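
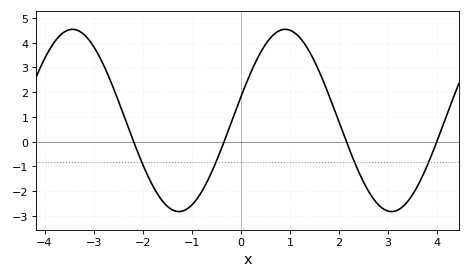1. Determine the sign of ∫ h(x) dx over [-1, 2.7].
positive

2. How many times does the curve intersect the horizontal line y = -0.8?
4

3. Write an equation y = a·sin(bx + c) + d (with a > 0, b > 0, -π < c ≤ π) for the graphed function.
y = 3.68sin(1.4x + 0.26) + 0.86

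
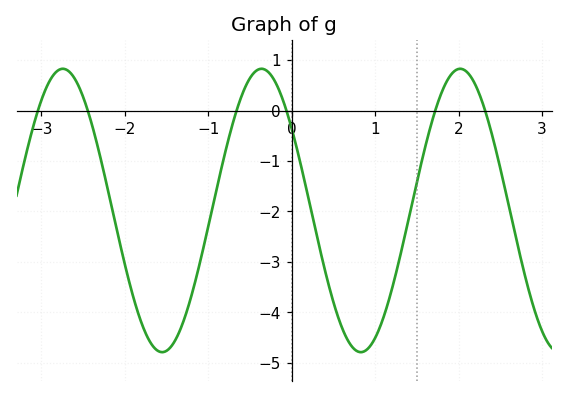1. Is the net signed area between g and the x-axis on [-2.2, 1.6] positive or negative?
negative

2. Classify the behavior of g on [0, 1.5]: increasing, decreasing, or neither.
neither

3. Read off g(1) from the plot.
-4.5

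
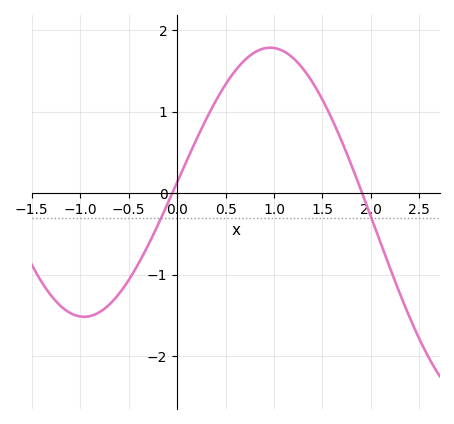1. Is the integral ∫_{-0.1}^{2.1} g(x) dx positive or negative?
positive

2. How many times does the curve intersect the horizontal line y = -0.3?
2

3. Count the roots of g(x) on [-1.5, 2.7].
2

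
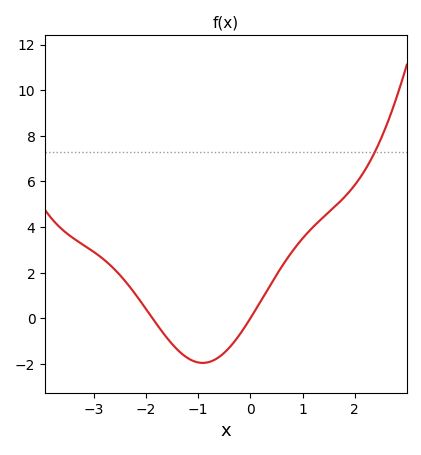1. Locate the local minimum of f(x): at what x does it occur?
-0.9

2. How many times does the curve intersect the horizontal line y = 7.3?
1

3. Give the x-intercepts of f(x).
-1.9, 0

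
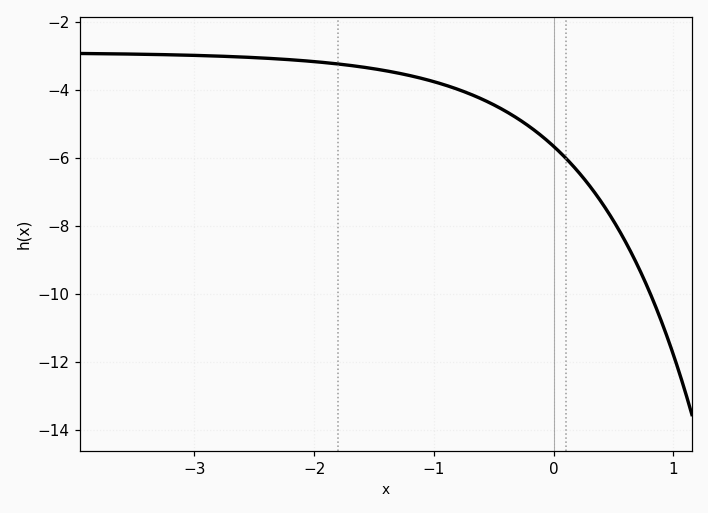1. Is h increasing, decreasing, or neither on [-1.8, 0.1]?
decreasing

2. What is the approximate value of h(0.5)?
-7.8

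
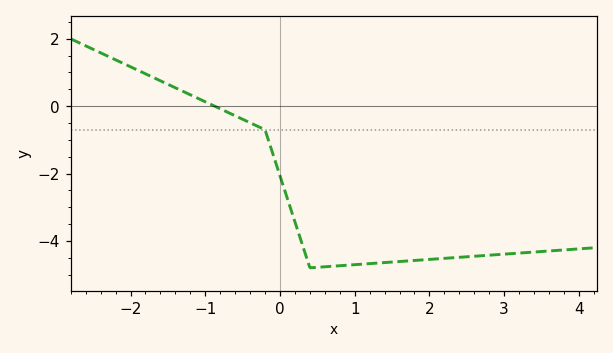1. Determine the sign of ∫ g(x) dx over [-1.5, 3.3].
negative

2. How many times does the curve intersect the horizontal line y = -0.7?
1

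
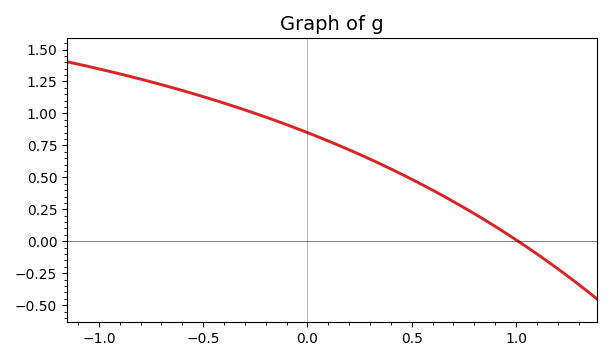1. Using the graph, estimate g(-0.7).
1.23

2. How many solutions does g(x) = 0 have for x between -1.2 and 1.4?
1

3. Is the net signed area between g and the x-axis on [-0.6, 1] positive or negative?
positive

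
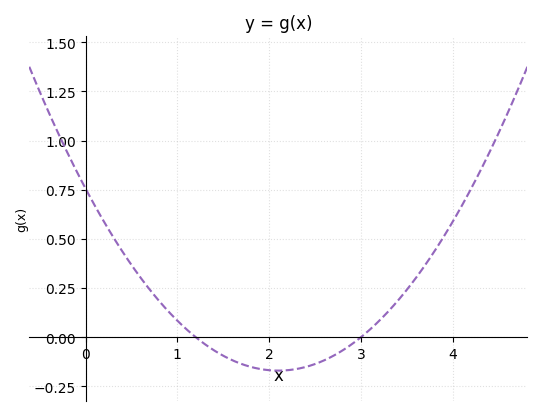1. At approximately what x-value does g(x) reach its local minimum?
2.1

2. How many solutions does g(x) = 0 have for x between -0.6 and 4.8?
2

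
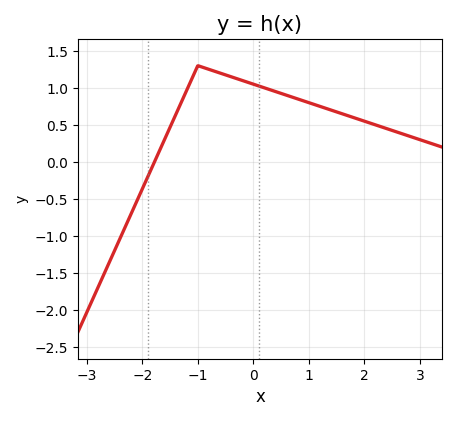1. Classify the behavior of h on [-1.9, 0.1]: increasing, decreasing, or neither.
neither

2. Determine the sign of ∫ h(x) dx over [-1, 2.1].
positive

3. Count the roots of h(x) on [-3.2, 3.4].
1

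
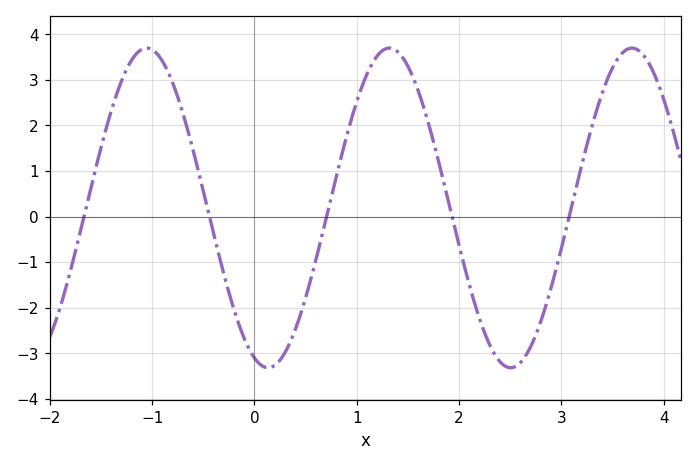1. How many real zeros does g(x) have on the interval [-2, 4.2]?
5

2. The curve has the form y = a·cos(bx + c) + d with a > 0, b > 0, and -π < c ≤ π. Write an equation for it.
y = 3.51cos(2.65x + 2.79) + 0.19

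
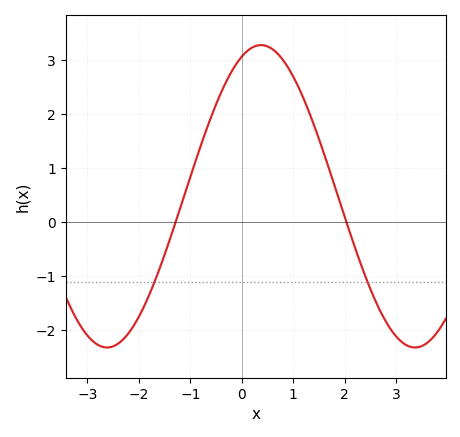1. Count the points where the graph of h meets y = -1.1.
2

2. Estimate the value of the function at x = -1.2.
0.254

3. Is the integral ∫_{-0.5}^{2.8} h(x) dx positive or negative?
positive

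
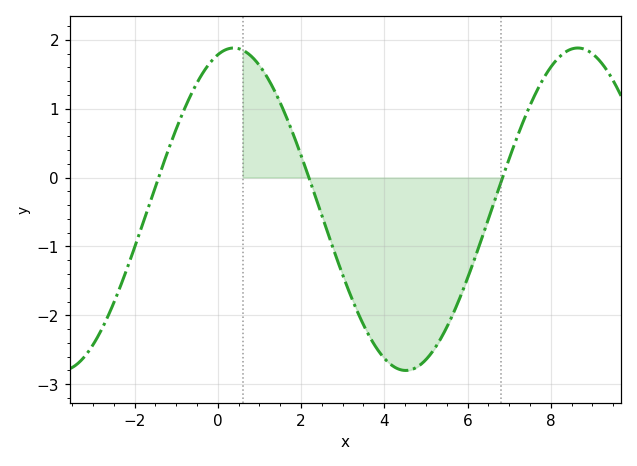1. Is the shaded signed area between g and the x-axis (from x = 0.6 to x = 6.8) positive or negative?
negative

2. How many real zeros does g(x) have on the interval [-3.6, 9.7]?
3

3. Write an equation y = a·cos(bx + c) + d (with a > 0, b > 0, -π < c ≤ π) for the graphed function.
y = 2.34cos(0.76x - 0.29) - 0.46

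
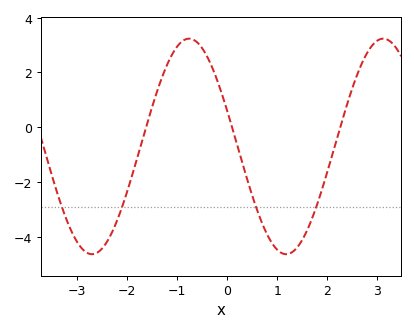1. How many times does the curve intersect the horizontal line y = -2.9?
4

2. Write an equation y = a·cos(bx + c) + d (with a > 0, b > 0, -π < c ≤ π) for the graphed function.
y = 3.93cos(1.6x + 1.2) - 0.7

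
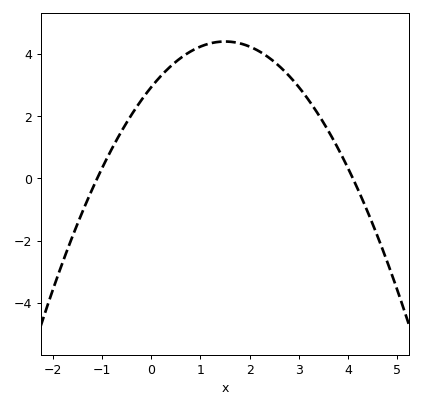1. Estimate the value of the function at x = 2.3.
3.98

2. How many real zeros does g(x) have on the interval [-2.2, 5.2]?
2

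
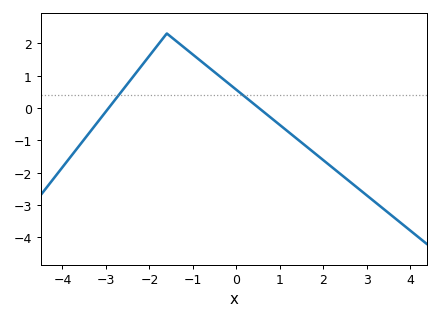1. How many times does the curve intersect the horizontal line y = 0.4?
2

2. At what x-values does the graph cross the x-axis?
-3, 0.6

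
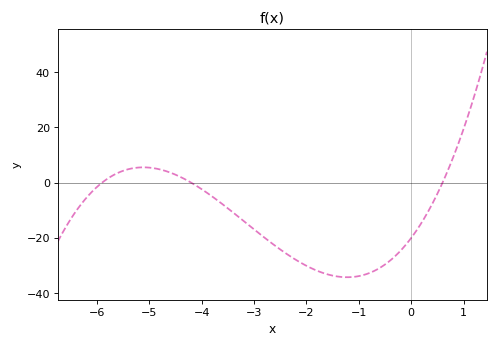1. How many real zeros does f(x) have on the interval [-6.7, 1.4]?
3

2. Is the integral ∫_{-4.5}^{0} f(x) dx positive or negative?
negative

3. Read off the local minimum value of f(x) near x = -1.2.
-34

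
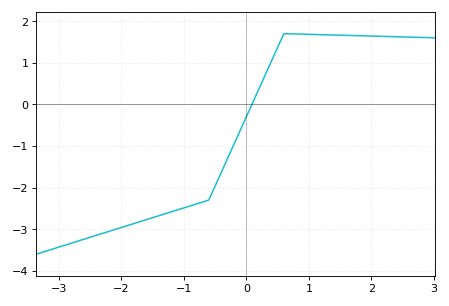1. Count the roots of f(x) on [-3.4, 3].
1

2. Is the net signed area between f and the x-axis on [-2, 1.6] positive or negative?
negative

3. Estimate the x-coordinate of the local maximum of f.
0.6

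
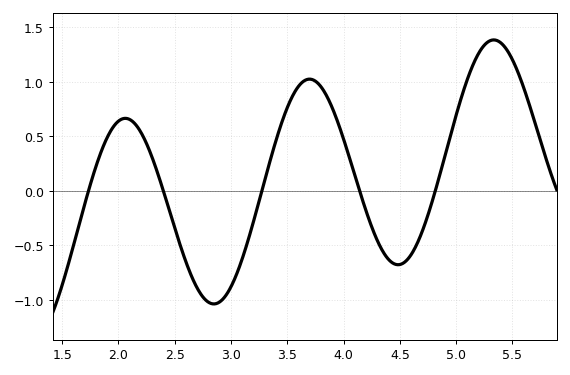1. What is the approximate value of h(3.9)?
0.75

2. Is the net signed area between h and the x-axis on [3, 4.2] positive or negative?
positive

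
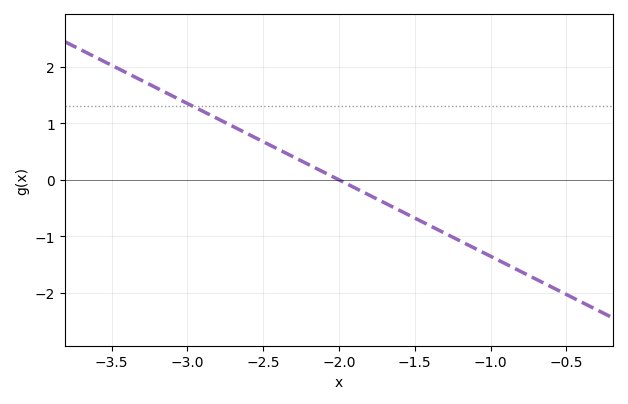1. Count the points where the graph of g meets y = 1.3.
1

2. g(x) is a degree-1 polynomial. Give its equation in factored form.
y = -1.35(x + 2)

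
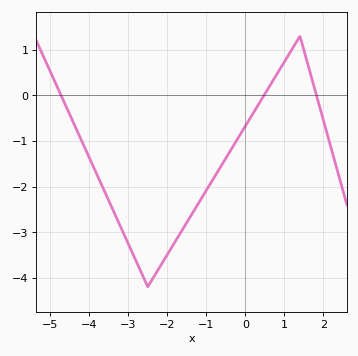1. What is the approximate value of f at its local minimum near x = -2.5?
-4.2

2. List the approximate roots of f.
-4.72, 0.478, 1.82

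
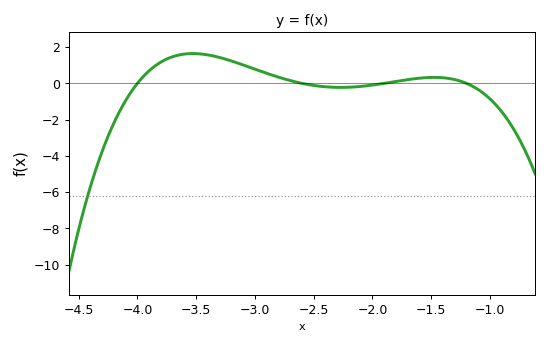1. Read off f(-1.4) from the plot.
0.309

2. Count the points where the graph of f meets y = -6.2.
1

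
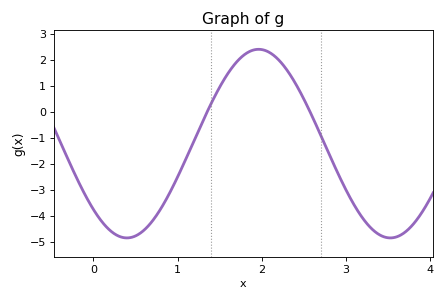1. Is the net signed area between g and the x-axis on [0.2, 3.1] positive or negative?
negative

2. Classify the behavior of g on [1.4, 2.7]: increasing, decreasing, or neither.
neither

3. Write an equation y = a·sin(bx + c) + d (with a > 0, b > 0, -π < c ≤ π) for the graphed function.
y = 3.63sin(2x - 2.4) - 1.22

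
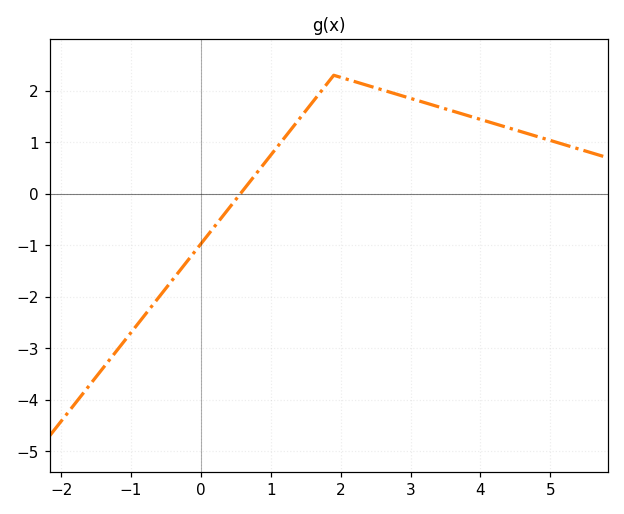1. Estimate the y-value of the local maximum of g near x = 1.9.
2.3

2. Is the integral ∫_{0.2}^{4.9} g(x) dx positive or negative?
positive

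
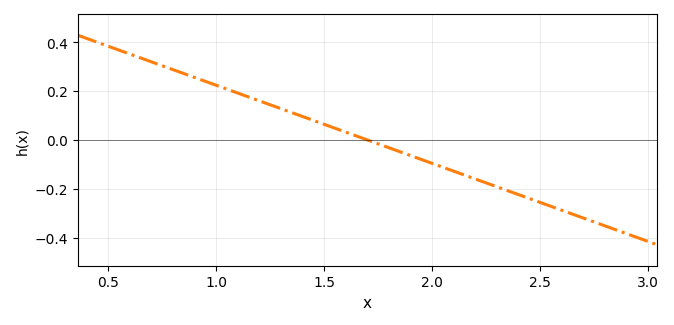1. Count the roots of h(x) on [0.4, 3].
1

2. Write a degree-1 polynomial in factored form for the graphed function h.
y = -0.32(x - 1.7)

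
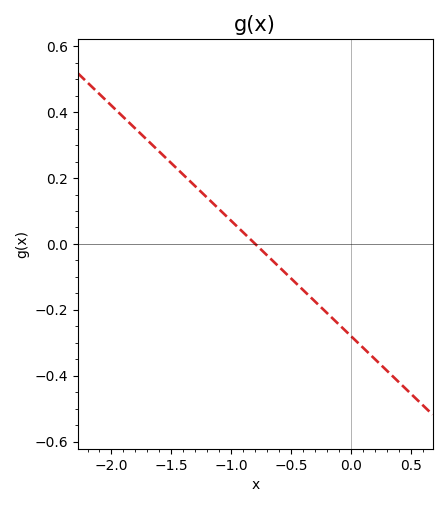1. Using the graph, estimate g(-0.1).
-0.24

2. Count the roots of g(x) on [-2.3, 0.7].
1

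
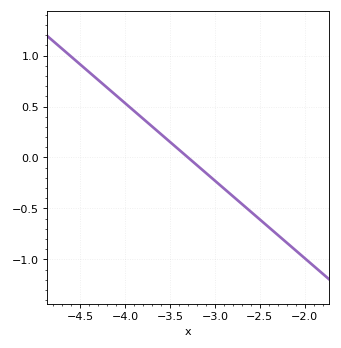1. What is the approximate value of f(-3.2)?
-0.1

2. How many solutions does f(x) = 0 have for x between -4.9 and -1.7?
1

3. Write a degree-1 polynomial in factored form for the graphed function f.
y = -0.76(x + 3.3)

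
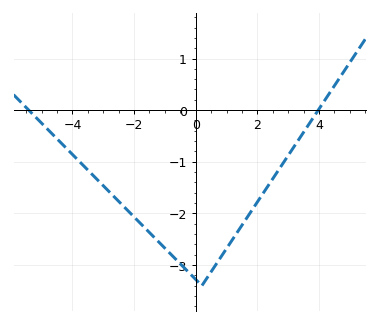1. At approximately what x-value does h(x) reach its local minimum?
0.2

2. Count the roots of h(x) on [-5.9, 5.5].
2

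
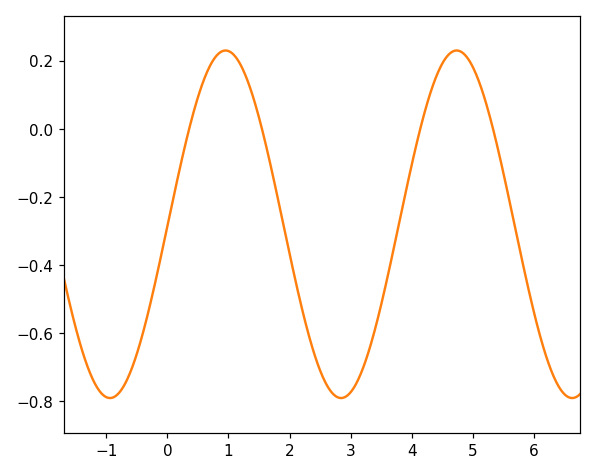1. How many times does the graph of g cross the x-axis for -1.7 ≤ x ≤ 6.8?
4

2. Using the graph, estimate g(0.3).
-0.04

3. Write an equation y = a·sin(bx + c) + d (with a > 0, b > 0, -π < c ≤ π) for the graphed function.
y = 0.51sin(1.7x - 0.01) - 0.28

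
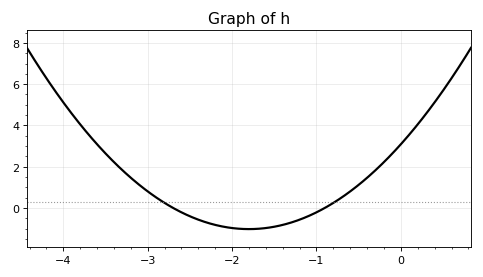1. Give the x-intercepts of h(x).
-2.7, -0.9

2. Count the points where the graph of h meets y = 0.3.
2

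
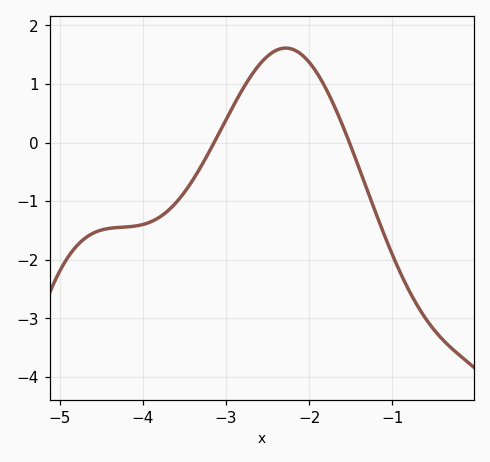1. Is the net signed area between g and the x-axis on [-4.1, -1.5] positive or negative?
positive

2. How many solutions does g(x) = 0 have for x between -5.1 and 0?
2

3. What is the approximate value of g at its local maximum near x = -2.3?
1.61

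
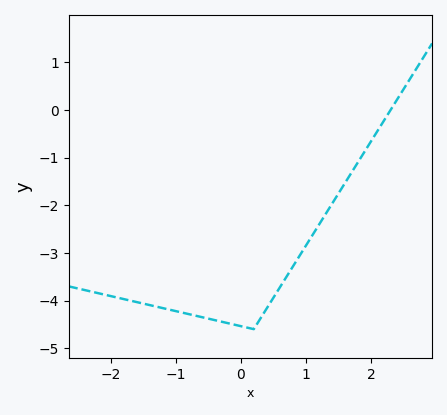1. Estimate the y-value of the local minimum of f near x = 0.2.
-4.6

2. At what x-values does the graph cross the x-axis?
2.3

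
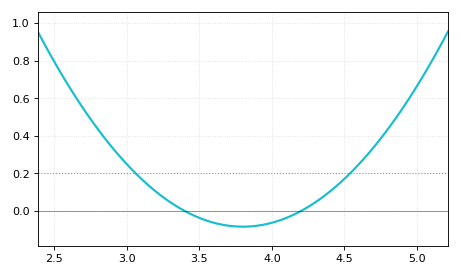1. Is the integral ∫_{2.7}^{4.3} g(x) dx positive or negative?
positive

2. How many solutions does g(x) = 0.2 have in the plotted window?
2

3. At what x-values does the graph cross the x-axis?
3.4, 4.2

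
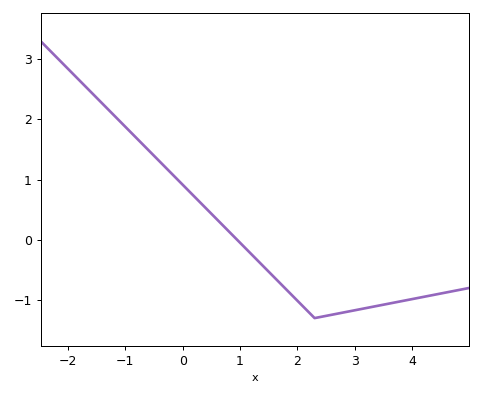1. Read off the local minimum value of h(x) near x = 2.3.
-1.3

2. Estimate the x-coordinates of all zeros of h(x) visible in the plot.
0.951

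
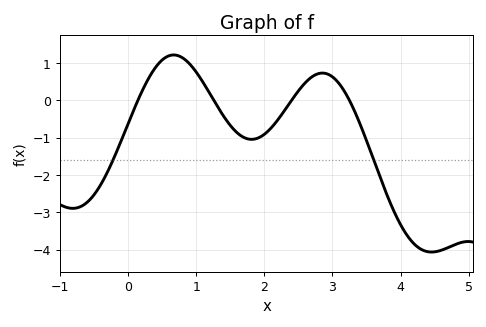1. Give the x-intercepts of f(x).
0.1, 1.3, 2.4, 3.2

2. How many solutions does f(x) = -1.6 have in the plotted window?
2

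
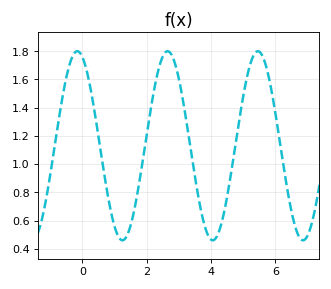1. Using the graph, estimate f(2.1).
1.36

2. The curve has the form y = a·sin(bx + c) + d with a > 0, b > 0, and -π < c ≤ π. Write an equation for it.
y = 0.67sin(2.2x + 1.9) + 1.13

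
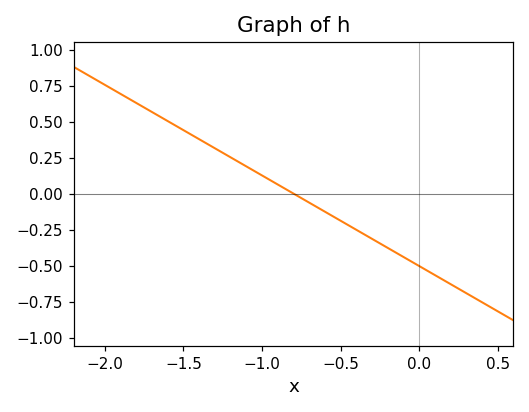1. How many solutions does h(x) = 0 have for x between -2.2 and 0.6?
1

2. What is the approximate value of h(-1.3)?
0.3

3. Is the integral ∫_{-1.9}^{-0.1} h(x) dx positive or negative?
positive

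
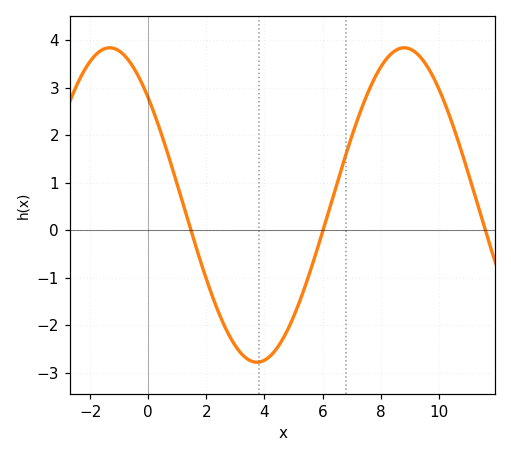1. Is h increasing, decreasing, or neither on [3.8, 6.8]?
increasing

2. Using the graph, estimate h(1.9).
-0.844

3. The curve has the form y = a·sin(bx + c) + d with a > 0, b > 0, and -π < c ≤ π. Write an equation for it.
y = 3.31sin(0.62x + 2.39) + 0.53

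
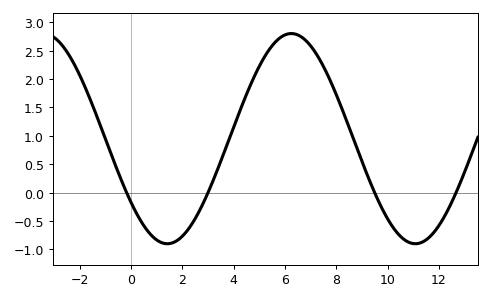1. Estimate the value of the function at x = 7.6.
2.13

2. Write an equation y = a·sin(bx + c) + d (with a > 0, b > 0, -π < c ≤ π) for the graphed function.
y = 1.85sin(0.65x - 2.49) + 0.95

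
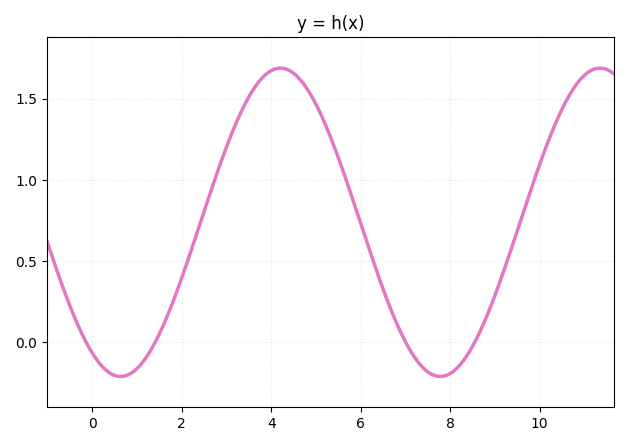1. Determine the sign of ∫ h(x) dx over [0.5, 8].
positive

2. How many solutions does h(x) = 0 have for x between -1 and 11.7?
4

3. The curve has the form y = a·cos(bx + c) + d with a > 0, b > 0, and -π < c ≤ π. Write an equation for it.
y = 0.95cos(0.88x + 2.58) + 0.74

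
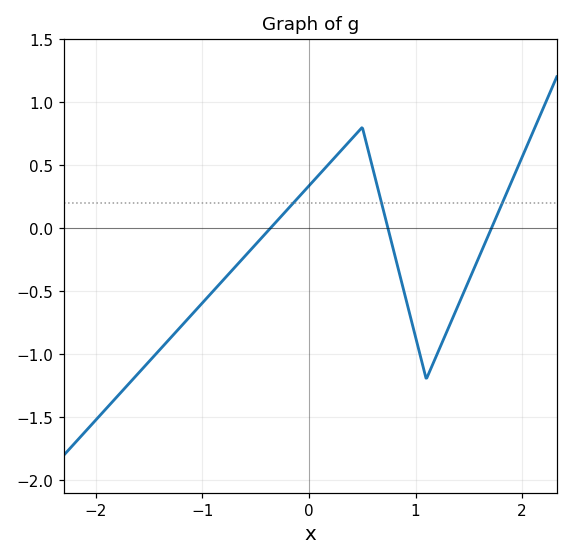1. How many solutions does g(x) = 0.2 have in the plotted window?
3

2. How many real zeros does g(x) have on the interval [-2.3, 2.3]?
3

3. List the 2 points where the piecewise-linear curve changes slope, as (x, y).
(0.5, 0.8); (1.1, -1.2)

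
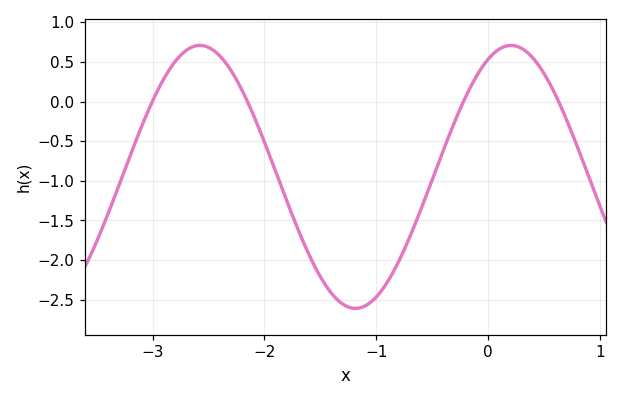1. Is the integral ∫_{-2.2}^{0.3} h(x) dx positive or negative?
negative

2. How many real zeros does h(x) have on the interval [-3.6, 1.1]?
4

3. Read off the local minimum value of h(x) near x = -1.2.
-2.6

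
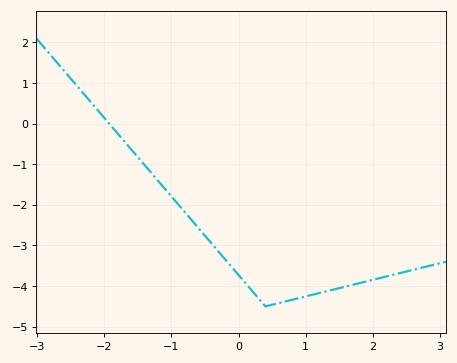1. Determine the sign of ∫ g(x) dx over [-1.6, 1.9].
negative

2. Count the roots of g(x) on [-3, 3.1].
1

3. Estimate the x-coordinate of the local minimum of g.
0.402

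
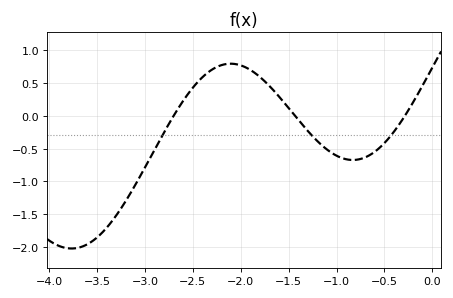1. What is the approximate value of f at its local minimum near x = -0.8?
-0.65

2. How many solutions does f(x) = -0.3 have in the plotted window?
3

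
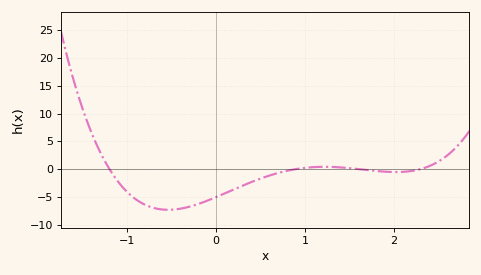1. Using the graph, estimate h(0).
-5.05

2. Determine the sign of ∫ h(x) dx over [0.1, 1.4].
negative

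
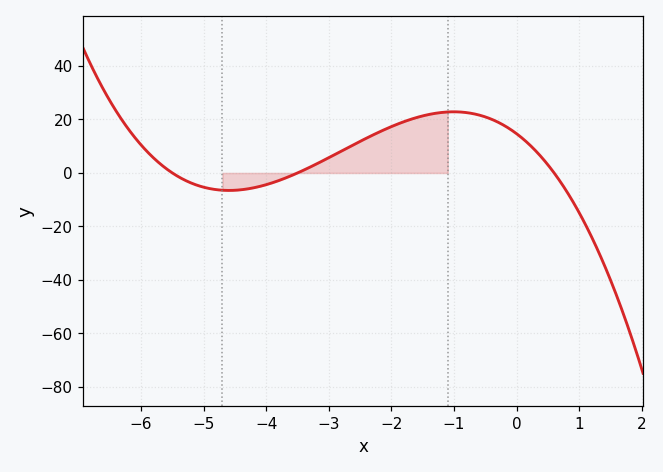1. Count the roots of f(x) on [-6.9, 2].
3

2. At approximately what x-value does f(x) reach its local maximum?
-1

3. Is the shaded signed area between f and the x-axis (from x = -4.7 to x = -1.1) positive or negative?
positive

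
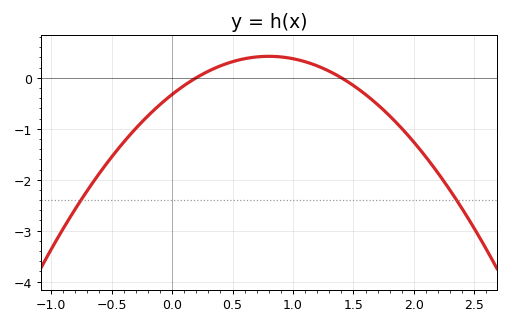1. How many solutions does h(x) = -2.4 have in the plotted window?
2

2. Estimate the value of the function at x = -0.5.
-1.56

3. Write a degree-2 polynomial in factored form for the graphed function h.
y = -1.17(x - 0.2)(x - 1.4)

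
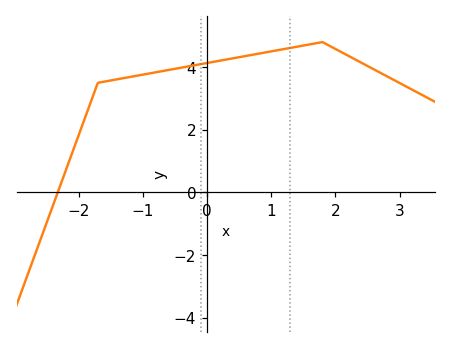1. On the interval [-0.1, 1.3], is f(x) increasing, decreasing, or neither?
increasing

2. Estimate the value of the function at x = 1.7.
4.76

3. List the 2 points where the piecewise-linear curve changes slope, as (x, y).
(-1.7, 3.5); (1.8, 4.8)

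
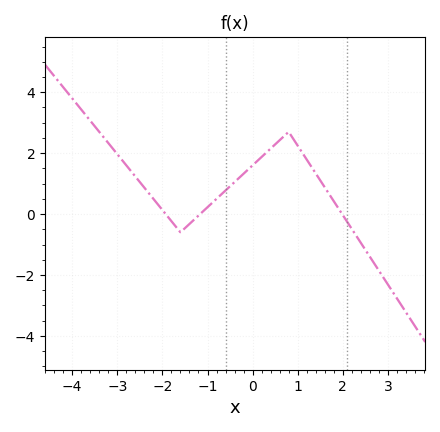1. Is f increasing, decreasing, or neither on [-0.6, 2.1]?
neither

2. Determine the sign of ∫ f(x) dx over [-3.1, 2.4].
positive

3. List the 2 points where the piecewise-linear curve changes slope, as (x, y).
(-1.6, -0.6); (0.8, 2.7)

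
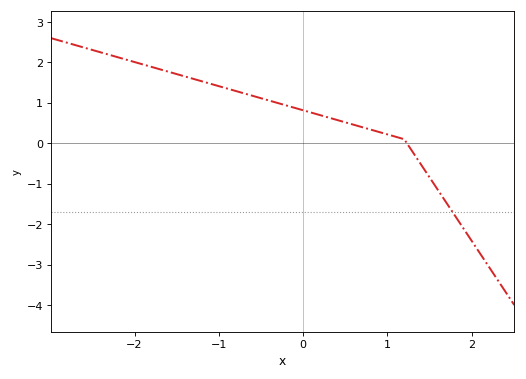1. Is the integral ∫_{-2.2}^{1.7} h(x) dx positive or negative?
positive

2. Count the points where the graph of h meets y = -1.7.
1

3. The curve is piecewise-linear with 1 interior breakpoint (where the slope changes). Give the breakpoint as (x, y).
(1.2, 0.1)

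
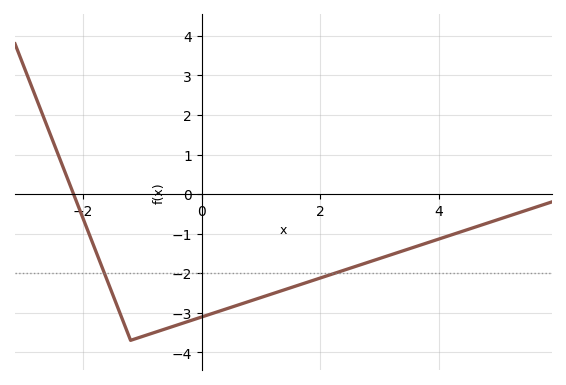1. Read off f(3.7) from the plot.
-1.28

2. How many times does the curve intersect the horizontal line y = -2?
2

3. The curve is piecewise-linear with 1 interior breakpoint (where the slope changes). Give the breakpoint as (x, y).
(-1.2, -3.7)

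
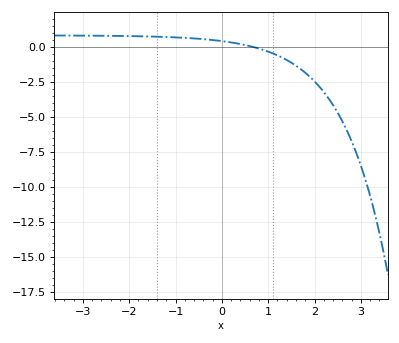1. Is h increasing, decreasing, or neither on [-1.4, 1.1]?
decreasing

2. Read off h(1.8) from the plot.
-1.8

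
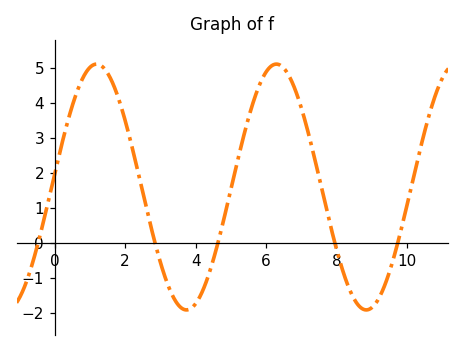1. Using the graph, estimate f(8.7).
-1.9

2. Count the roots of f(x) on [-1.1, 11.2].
5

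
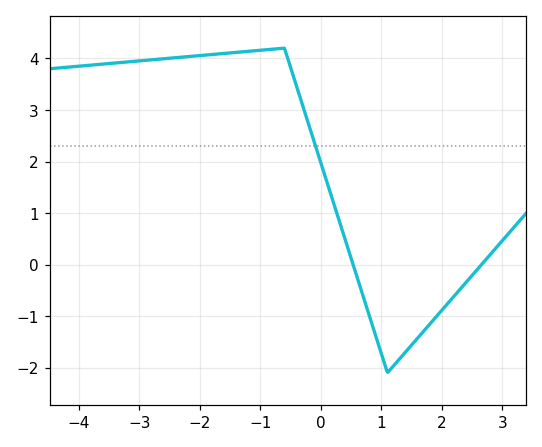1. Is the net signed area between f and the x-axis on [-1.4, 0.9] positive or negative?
positive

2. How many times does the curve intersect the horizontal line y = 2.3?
1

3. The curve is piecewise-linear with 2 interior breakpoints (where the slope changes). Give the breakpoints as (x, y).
(-0.6, 4.2); (1.1, -2.1)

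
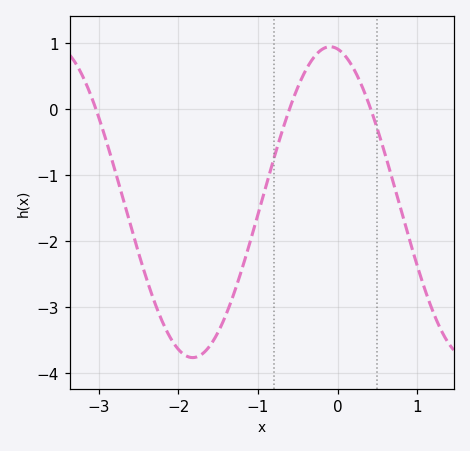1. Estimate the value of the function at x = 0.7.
-1.1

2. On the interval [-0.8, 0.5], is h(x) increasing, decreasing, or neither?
neither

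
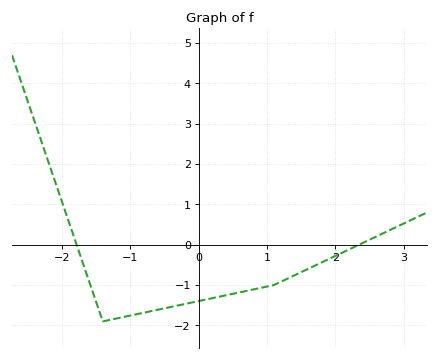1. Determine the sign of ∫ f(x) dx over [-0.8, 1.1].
negative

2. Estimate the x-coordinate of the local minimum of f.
-1.4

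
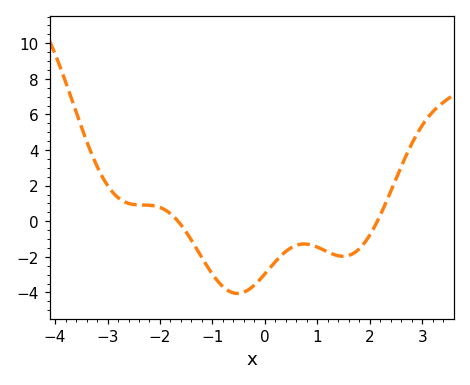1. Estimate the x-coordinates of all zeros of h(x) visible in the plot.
-1.6, 2.2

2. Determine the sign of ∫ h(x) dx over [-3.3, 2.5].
negative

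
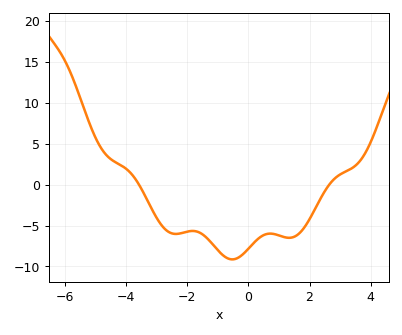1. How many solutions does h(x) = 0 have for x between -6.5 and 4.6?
2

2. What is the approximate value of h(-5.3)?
8.5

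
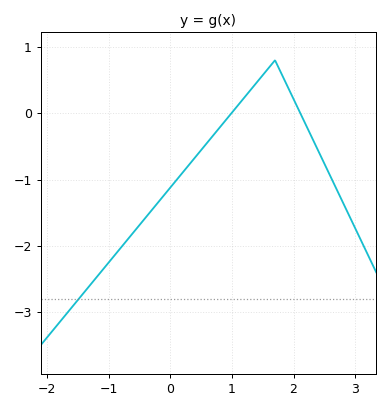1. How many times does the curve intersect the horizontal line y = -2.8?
1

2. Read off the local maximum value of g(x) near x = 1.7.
0.799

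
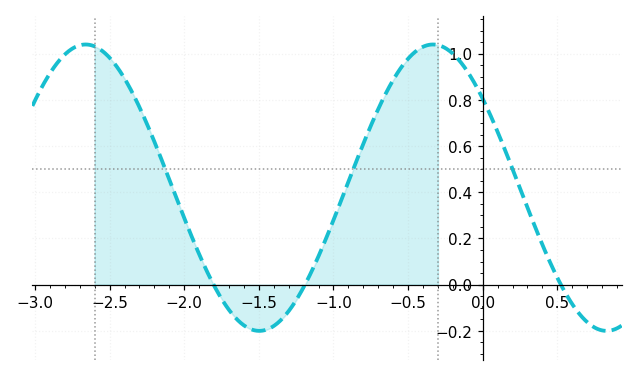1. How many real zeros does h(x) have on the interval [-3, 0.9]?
3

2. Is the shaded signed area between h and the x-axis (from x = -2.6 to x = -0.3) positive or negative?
positive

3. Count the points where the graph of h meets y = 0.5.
3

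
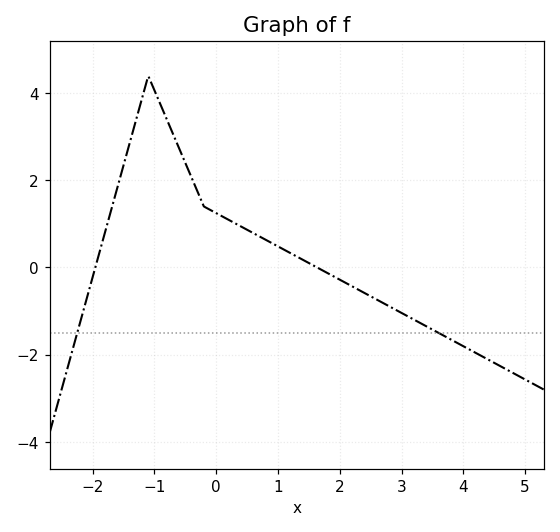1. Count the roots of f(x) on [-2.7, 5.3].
2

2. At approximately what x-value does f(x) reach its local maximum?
-1.1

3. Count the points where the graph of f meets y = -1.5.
2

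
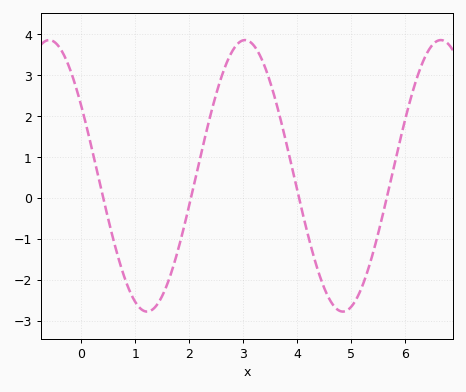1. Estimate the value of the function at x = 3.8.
1.36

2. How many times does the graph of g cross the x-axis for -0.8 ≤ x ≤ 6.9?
4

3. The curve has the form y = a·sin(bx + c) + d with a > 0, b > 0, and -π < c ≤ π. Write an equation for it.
y = 3.32sin(1.73x + 2.6) + 0.54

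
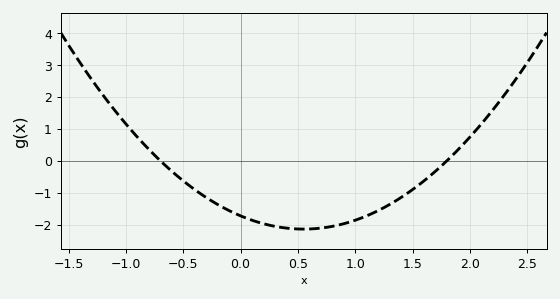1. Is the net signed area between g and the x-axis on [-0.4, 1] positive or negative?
negative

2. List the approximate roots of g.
-0.7, 1.8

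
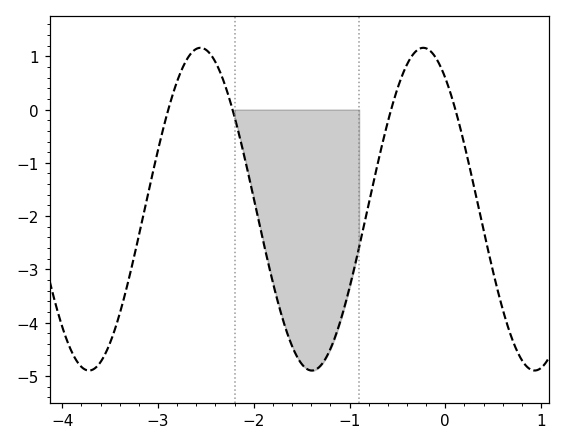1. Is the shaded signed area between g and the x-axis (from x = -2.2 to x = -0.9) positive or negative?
negative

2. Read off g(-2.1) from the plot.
-0.9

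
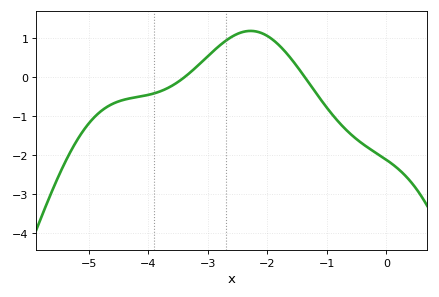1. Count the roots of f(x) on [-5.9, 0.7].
2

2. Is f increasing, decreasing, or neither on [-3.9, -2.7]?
increasing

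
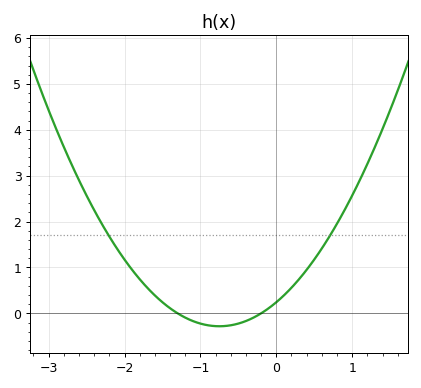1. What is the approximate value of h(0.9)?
2.25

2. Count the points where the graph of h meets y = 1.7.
2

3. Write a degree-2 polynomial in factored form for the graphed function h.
y = 0.93(x + 1.3)(x + 0.2)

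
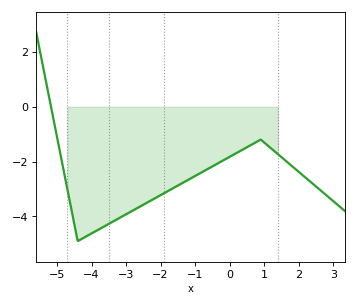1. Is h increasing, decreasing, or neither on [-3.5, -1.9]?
increasing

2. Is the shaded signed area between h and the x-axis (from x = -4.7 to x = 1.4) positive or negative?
negative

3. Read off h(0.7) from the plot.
-1.34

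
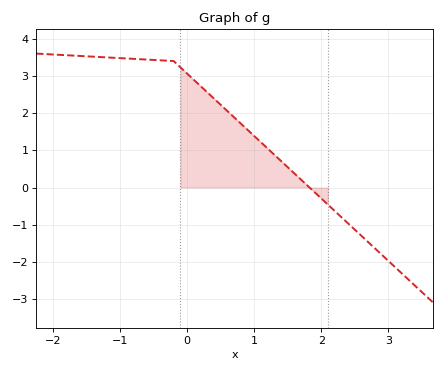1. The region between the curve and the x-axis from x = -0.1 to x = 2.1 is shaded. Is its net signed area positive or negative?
positive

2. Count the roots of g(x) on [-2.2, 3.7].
1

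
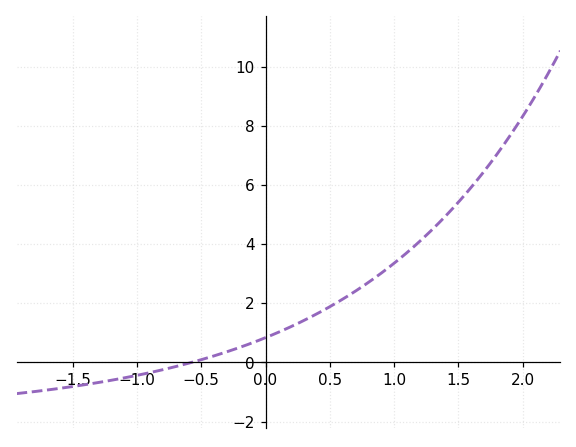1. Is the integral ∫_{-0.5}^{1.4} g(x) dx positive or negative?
positive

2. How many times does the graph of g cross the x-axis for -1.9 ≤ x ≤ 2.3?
1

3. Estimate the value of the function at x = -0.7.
-0.141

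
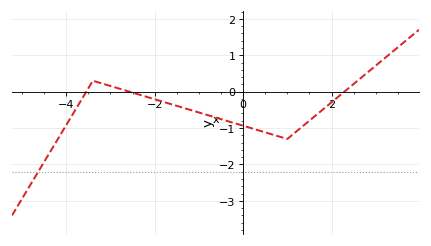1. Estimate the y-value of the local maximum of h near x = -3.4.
0.3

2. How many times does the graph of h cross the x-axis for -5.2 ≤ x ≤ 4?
3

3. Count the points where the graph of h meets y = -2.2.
1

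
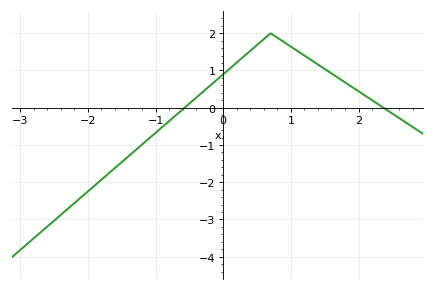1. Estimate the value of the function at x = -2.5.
-3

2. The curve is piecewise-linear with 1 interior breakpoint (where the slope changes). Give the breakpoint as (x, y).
(0.7, 2)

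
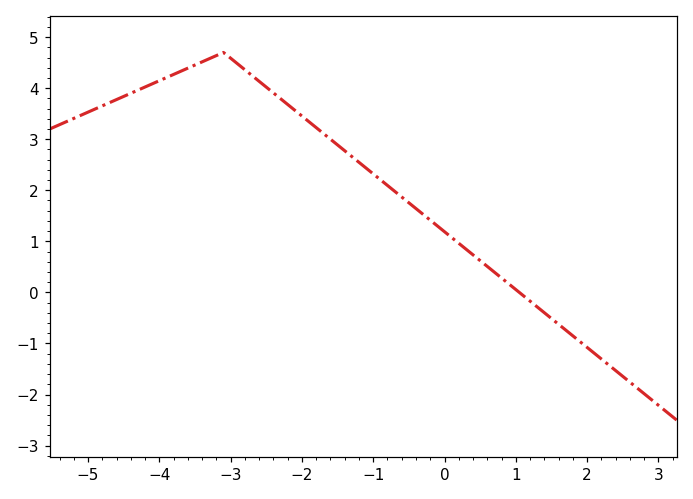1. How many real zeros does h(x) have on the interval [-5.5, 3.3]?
1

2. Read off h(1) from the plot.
0.1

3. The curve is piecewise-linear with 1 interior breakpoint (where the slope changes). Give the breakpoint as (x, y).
(-3.1, 4.7)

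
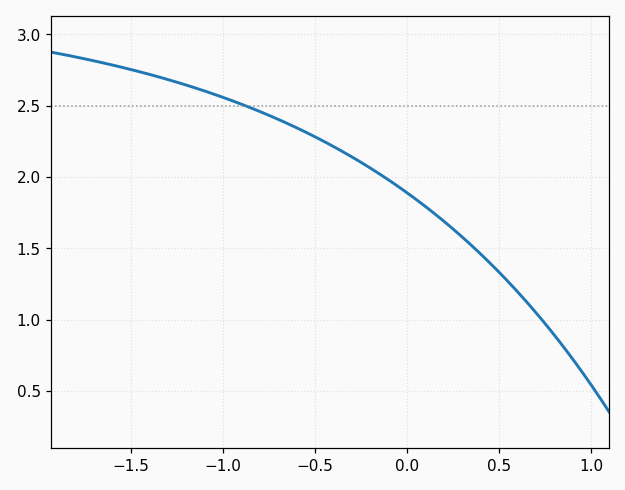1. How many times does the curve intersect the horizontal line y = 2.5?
1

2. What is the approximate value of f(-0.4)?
2.21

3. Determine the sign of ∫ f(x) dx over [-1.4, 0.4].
positive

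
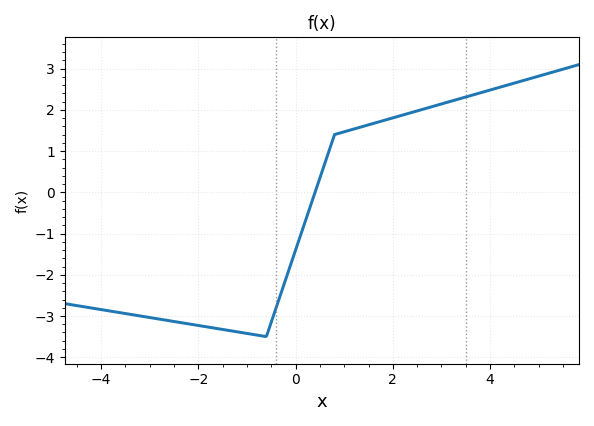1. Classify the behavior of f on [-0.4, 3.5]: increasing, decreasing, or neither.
increasing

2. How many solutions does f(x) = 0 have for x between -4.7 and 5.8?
1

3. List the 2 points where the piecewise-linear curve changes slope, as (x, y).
(-0.6, -3.5); (0.8, 1.4)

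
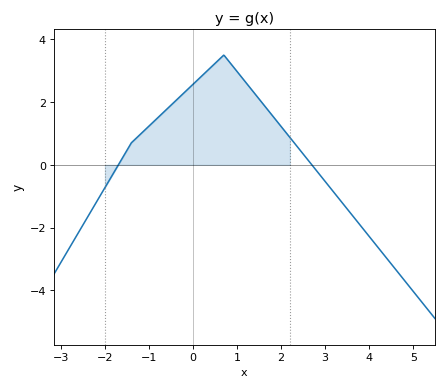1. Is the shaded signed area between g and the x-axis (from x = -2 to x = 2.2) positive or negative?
positive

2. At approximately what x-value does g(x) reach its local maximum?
0.6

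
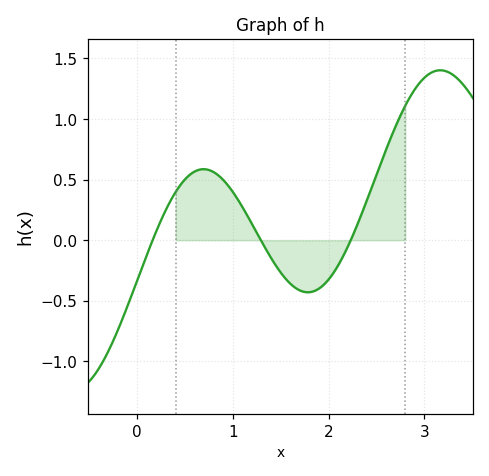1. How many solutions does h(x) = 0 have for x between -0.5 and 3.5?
3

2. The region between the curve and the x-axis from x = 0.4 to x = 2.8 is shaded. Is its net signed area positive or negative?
positive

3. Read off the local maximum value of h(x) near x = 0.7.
0.586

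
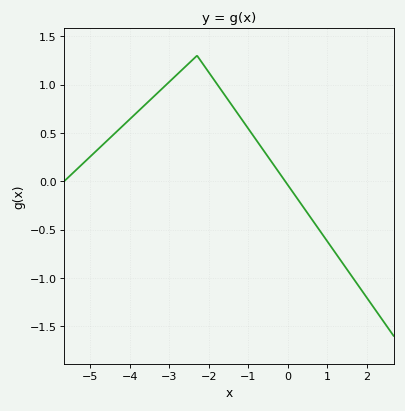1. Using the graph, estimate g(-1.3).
0.7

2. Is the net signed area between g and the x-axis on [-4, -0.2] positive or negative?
positive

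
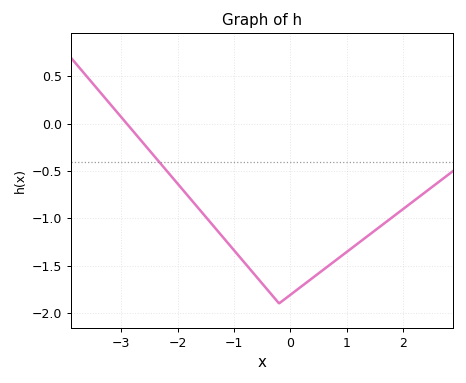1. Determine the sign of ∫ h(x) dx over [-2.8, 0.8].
negative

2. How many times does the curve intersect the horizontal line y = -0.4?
1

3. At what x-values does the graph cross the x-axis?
-2.9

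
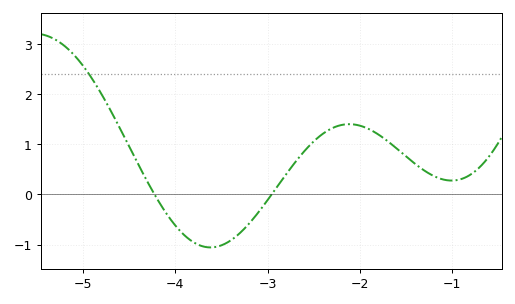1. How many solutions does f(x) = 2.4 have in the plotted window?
1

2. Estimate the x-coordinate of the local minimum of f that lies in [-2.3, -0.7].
-1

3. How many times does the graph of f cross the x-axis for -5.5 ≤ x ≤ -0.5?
2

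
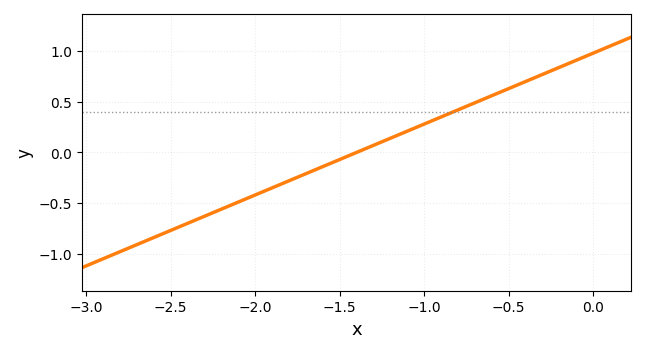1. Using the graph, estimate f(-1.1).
0.21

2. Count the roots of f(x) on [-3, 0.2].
1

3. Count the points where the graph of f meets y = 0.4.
1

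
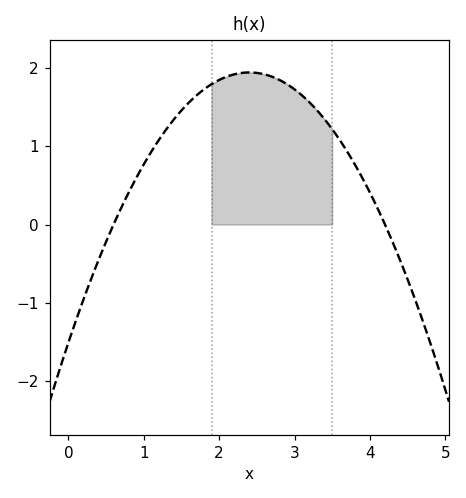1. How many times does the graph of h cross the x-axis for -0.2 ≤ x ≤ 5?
2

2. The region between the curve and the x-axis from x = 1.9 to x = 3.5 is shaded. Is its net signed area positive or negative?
positive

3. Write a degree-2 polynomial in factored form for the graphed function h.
y = -0.6(x - 0.6)(x - 4.2)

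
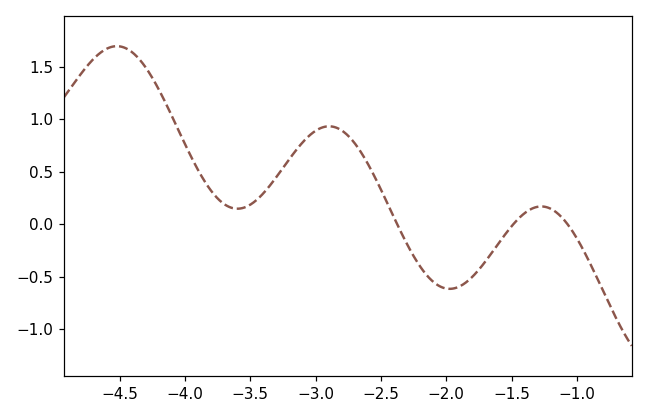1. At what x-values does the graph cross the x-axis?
-2.38, -1.49, -1.07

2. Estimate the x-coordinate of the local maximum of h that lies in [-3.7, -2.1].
-2.9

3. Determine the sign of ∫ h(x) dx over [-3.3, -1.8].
positive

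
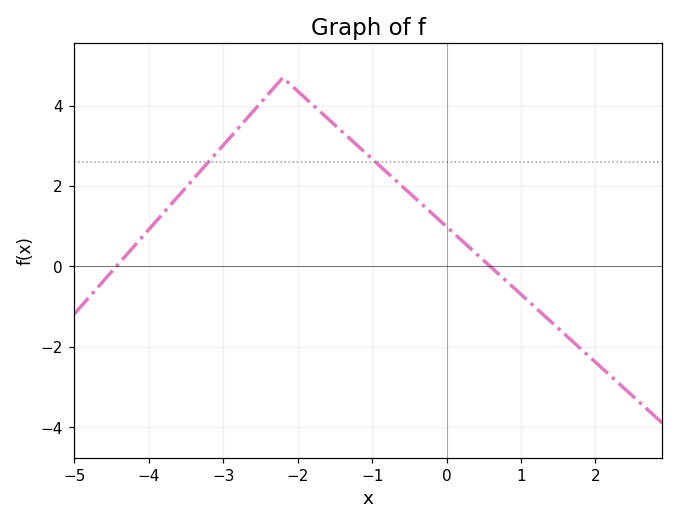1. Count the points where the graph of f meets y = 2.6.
2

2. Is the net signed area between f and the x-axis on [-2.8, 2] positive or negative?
positive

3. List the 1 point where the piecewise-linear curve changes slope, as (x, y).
(-2.2, 4.7)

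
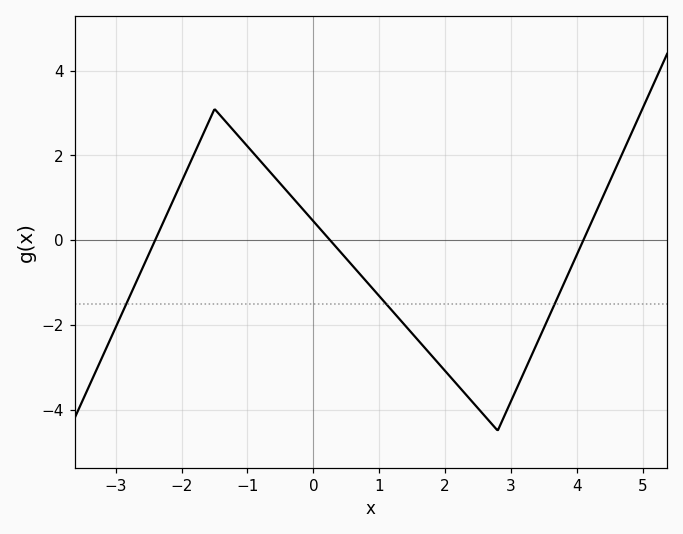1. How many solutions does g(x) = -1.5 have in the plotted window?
3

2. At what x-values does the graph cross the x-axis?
-2.4, 0.2, 4.2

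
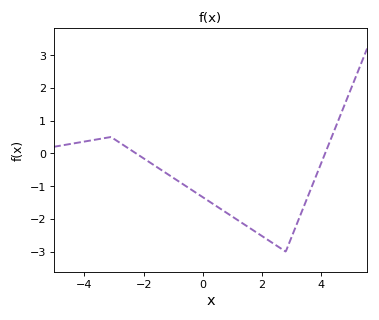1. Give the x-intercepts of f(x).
-2.26, 4.13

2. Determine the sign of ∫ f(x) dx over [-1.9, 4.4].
negative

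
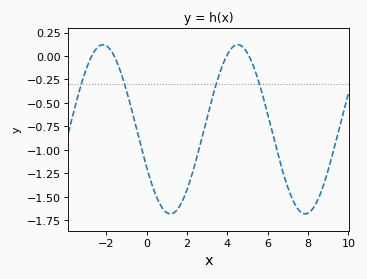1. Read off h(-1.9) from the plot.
0.1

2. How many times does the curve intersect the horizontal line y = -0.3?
4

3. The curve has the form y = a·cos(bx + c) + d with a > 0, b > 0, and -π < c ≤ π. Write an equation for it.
y = 0.9cos(0.94x + 2) - 0.78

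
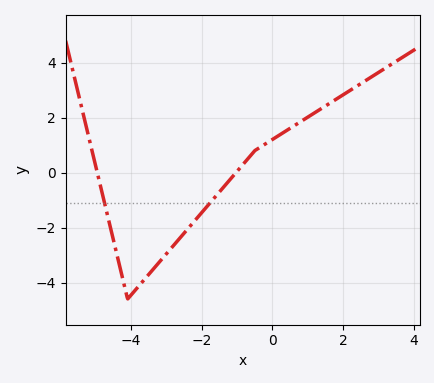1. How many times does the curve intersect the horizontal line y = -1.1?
2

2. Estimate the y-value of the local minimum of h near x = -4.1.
-4.6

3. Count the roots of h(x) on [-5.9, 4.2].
2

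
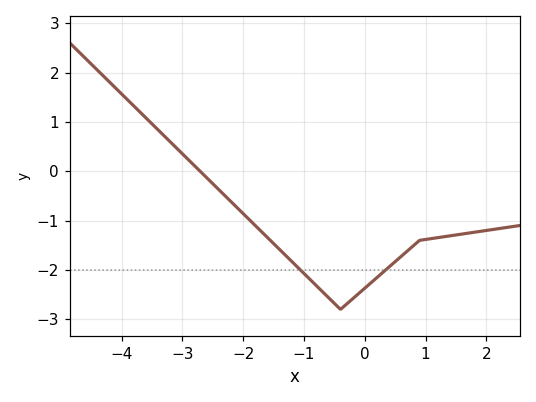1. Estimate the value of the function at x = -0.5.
-2.68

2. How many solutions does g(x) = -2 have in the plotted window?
2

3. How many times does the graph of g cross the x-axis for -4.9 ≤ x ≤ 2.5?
1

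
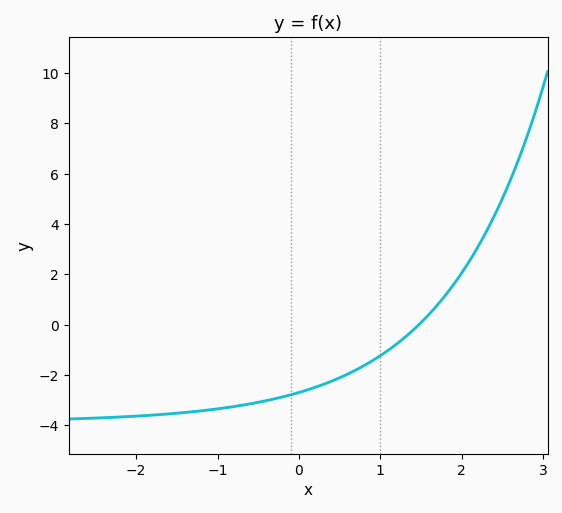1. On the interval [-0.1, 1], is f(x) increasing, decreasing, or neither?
increasing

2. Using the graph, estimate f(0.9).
-1.4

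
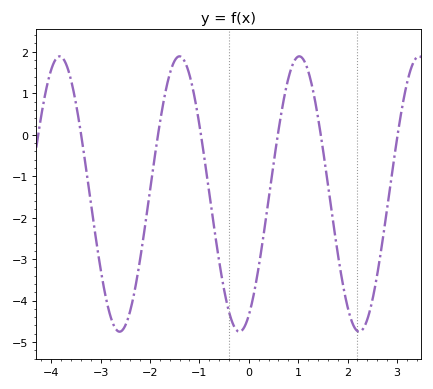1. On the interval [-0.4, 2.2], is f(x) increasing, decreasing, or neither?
neither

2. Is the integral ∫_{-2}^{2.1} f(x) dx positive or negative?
negative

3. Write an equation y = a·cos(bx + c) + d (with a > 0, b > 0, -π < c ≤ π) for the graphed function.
y = 3.32cos(2.6x - 2.6) - 1.43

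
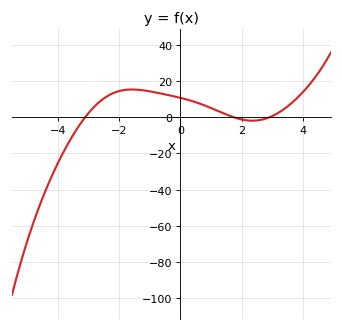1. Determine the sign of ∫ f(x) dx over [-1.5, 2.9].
positive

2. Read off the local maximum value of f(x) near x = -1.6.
15.3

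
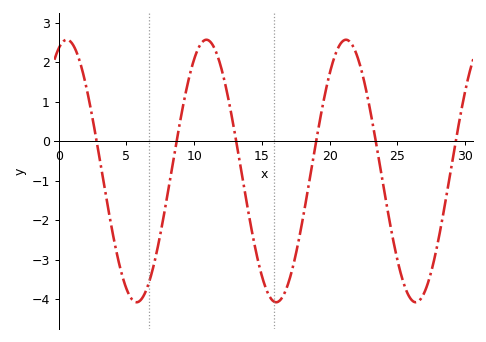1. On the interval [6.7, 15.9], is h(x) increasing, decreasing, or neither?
neither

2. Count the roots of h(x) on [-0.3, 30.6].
6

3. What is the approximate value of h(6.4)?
-3.8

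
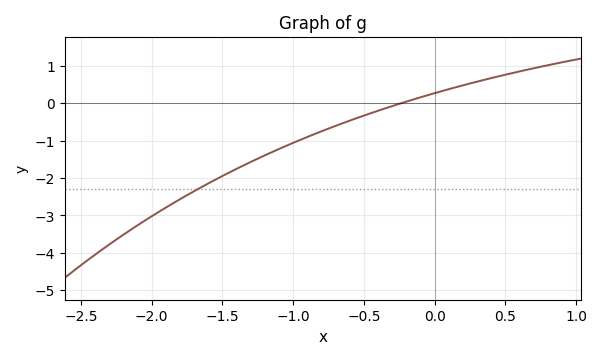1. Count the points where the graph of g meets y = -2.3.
1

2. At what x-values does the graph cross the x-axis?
-0.237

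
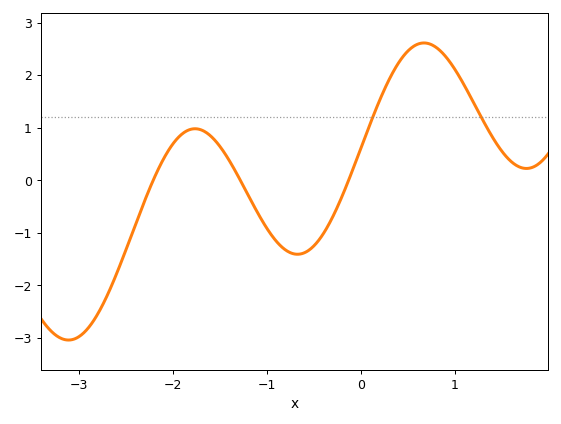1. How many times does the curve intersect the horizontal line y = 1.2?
2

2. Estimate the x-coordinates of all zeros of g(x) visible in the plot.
-2.21, -1.28, -0.129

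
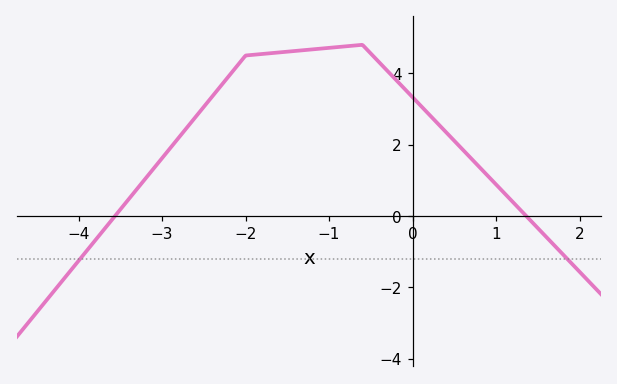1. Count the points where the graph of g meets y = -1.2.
2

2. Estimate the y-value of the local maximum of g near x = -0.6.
4.8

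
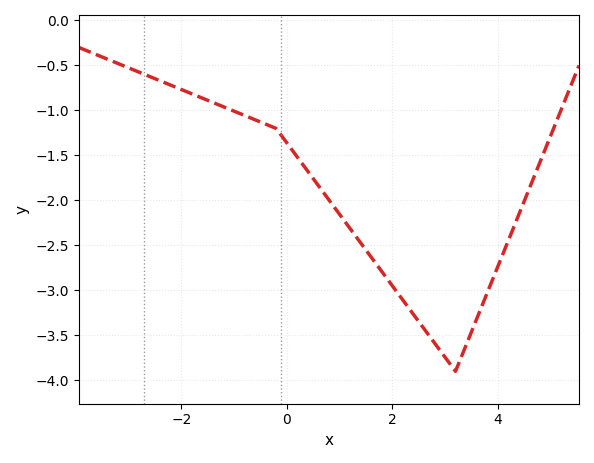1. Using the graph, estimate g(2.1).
-3.05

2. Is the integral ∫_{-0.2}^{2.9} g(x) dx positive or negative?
negative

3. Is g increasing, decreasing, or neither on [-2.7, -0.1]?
decreasing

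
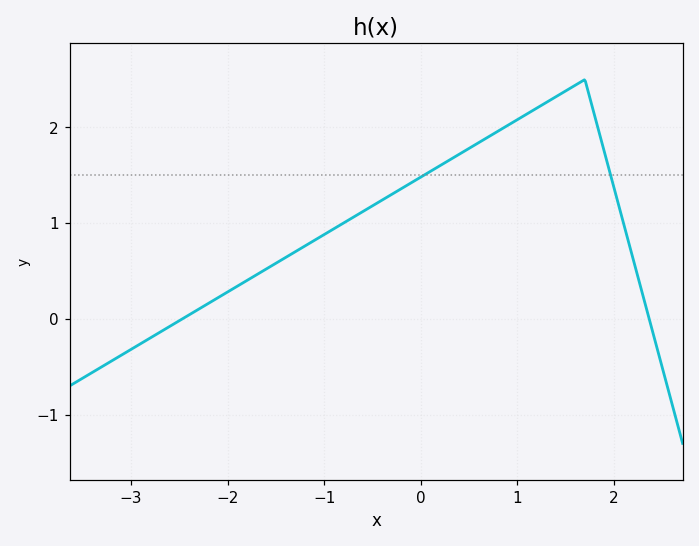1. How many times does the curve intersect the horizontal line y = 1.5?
2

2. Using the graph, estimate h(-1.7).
0.5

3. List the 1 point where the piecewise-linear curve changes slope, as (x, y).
(1.7, 2.5)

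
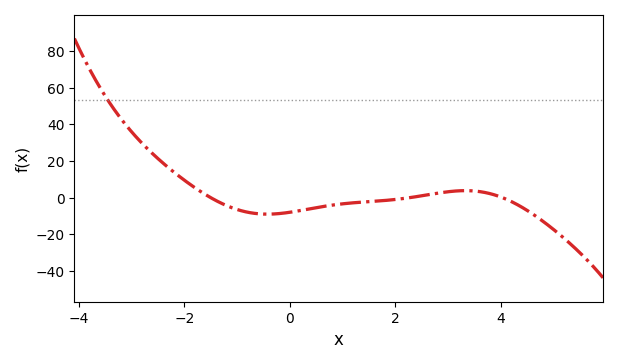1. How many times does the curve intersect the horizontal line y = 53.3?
1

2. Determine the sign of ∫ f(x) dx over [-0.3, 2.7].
negative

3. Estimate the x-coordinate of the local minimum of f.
-0.4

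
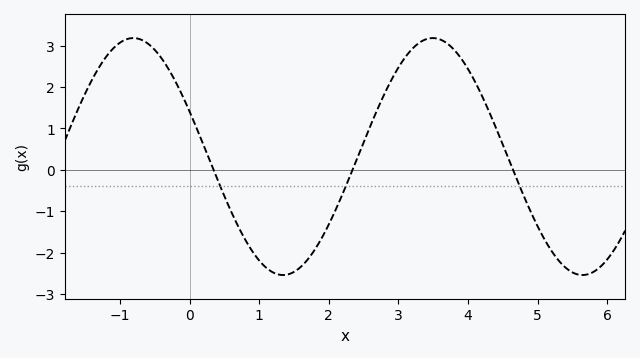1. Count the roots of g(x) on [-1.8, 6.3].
3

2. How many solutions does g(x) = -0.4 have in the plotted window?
3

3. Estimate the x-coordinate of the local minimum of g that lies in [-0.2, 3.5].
1.4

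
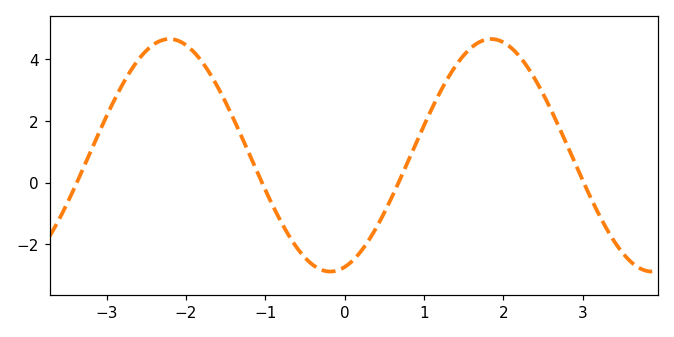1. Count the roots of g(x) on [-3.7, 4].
4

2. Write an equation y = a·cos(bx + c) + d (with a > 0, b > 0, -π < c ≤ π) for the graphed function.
y = 3.77cos(1.6x - 2.9) + 0.89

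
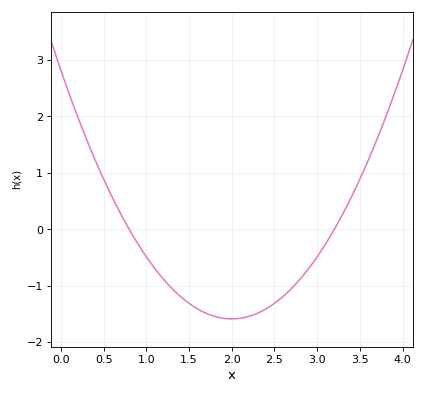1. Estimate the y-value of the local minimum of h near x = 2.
-1.6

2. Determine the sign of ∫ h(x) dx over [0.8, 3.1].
negative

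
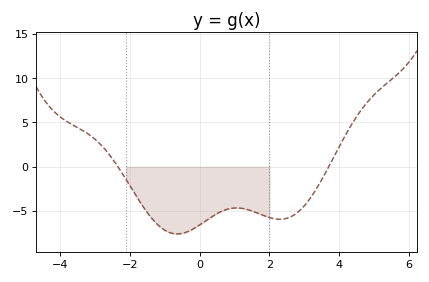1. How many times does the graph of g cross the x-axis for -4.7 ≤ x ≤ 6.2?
2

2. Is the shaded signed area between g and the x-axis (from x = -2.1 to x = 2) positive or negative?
negative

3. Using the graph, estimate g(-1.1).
-6.91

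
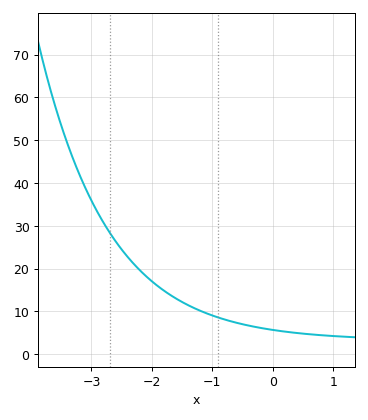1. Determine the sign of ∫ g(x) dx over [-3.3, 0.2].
positive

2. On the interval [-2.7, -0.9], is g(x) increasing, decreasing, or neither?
decreasing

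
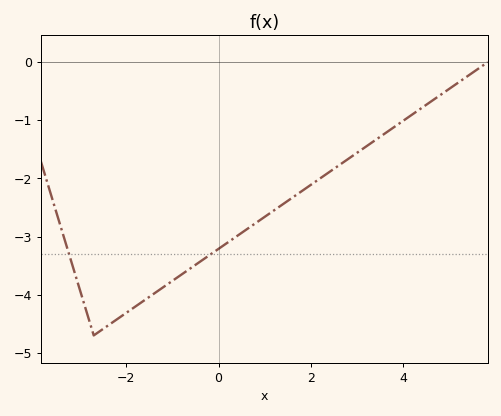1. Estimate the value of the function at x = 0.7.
-2.8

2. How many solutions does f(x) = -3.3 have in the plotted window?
2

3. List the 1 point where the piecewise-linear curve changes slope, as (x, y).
(-2.7, -4.7)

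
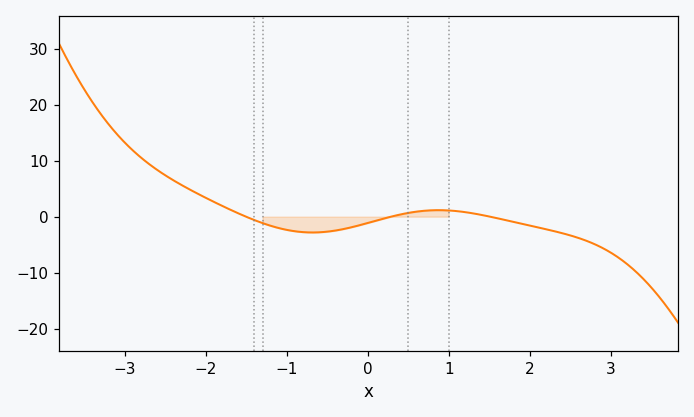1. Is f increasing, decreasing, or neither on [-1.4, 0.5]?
neither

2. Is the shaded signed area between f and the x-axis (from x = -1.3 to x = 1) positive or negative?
negative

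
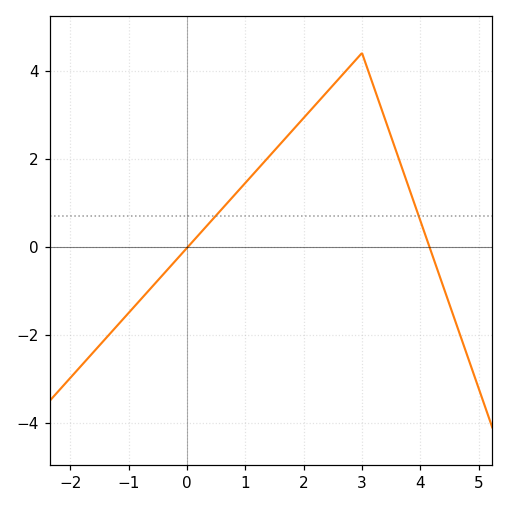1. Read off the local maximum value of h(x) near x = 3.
4.4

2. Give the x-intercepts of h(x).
0.017, 4.16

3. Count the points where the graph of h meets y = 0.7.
2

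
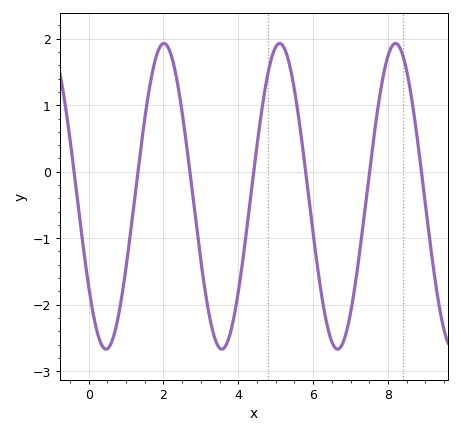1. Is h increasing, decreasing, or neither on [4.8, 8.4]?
neither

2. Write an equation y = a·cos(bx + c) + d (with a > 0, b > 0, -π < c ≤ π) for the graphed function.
y = 2.3cos(2x + 2.2) - 0.37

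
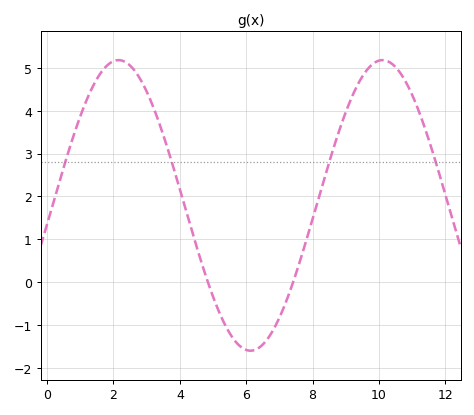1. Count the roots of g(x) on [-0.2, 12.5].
2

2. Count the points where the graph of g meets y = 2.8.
4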